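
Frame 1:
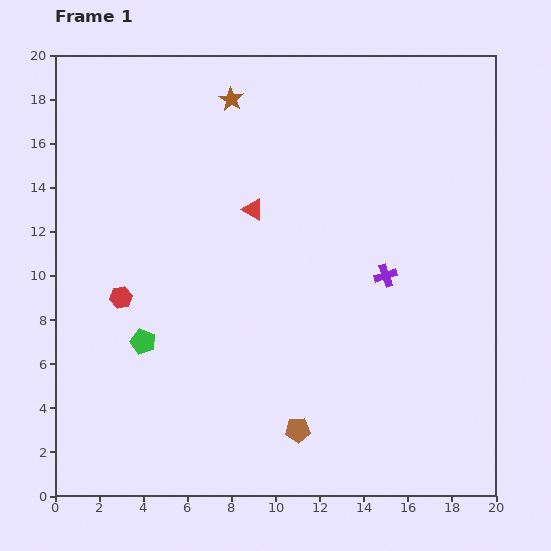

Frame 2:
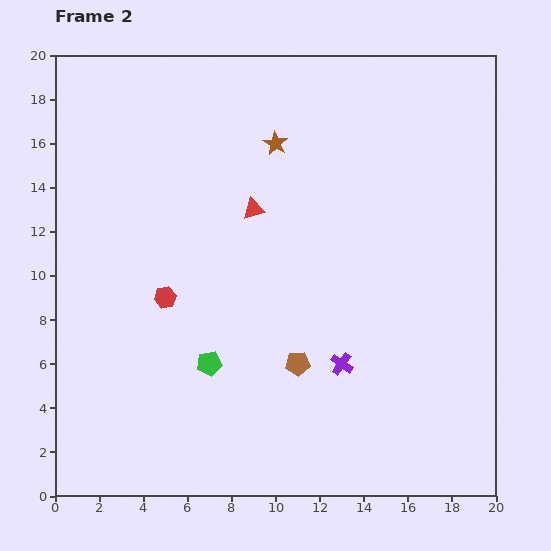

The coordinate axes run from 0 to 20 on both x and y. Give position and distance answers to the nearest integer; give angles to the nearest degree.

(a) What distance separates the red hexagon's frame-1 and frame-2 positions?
2

The red hexagon moved from (3, 9) to (5, 9), a distance of √(2² + 0²) ≈ 2.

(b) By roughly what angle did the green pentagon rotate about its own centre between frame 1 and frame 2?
29° counter-clockwise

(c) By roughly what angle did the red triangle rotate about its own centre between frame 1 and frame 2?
43° counter-clockwise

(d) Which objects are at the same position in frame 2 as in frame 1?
the red triangle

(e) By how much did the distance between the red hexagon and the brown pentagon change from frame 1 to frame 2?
-3

Distance in frame 1: 10. Distance in frame 2: 7.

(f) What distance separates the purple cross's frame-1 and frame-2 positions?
4

The purple cross moved from (15, 10) to (13, 6), a distance of √(2² + 4²) ≈ 4.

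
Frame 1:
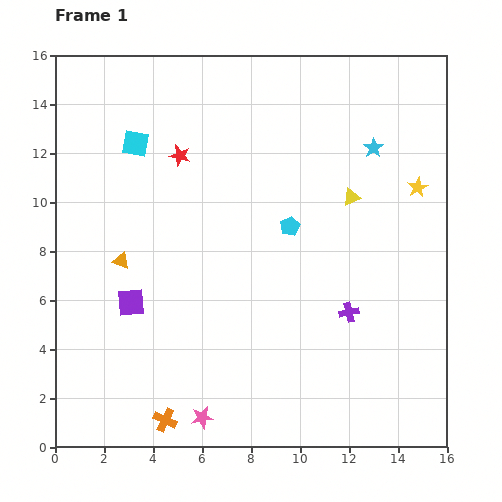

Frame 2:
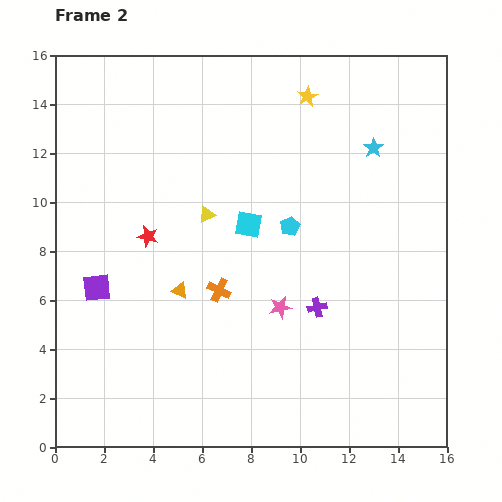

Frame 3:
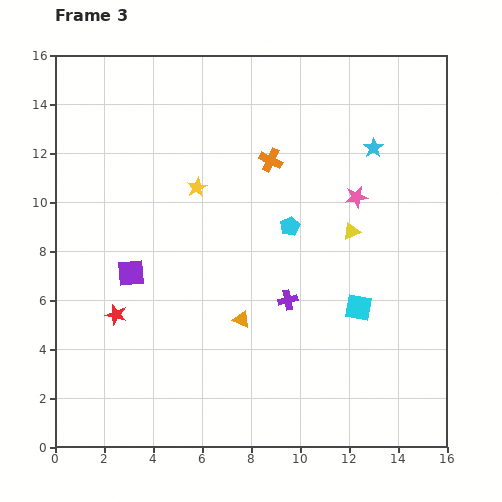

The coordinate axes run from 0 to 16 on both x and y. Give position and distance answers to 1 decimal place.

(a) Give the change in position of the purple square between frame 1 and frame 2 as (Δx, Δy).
(-1.4, 0.6)

The purple square was at (3.1, 5.9) in frame 1 and (1.7, 6.5) in frame 2.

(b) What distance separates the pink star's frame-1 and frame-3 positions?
11.0

The pink star moved from (6.0, 1.2) to (12.3, 10.2), a distance of √(6.3² + 9.0²) ≈ 11.0.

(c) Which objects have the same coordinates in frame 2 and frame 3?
the cyan pentagon, the cyan star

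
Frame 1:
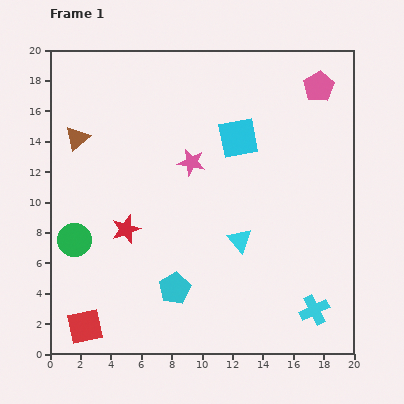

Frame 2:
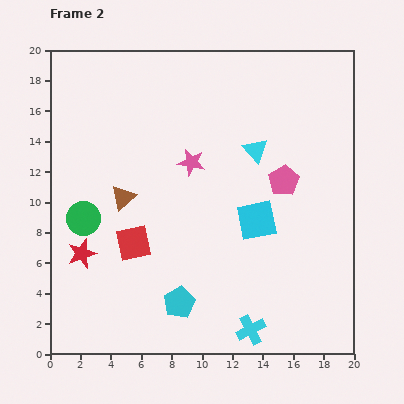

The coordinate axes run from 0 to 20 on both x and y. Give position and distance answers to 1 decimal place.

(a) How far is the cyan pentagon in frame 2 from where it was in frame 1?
0.9

The cyan pentagon moved from (8.2, 4.3) to (8.5, 3.4), a distance of √(0.3² + 0.9²) ≈ 0.9.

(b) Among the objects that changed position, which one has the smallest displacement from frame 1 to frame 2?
the cyan pentagon

(moved 0.9)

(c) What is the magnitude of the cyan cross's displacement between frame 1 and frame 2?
4.4

The cyan cross moved from (17.4, 2.9) to (13.2, 1.6), a distance of √(4.2² + 1.3²) ≈ 4.4.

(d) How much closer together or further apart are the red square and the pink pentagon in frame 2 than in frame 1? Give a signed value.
-11.4

Distance in frame 1: 22.1. Distance in frame 2: 10.7.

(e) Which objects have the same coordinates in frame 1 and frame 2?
the pink star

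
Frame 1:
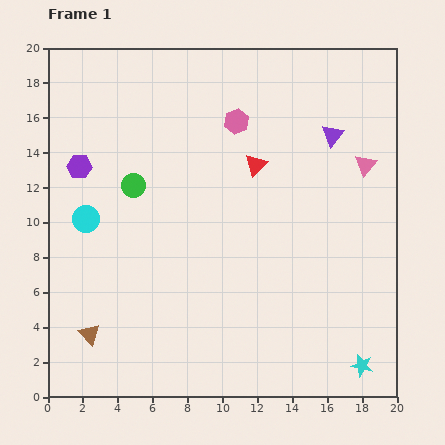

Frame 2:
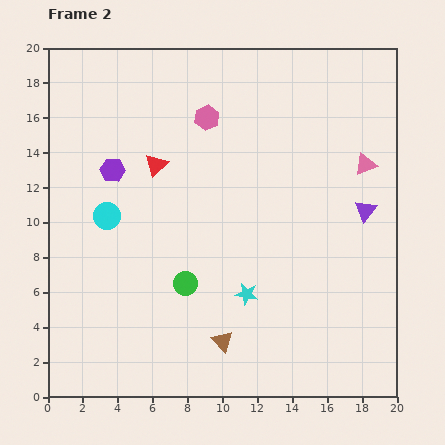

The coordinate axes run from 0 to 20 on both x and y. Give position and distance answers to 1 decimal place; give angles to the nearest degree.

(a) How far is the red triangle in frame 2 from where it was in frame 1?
5.7

The red triangle moved from (11.9, 13.3) to (6.2, 13.3), a distance of √(5.7² + 0.0²) ≈ 5.7.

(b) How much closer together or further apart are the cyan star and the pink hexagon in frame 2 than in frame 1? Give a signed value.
-5.3

Distance in frame 1: 15.7. Distance in frame 2: 10.4.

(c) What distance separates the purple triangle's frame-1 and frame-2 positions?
4.7

The purple triangle moved from (16.3, 15.0) to (18.2, 10.7), a distance of √(1.9² + 4.3²) ≈ 4.7.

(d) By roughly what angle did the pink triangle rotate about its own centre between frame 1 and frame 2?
30° clockwise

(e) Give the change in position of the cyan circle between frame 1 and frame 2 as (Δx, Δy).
(1.2, 0.2)

The cyan circle was at (2.2, 10.2) in frame 1 and (3.4, 10.4) in frame 2.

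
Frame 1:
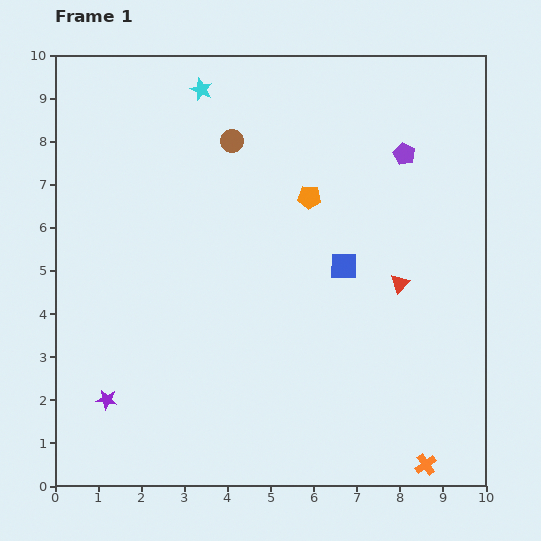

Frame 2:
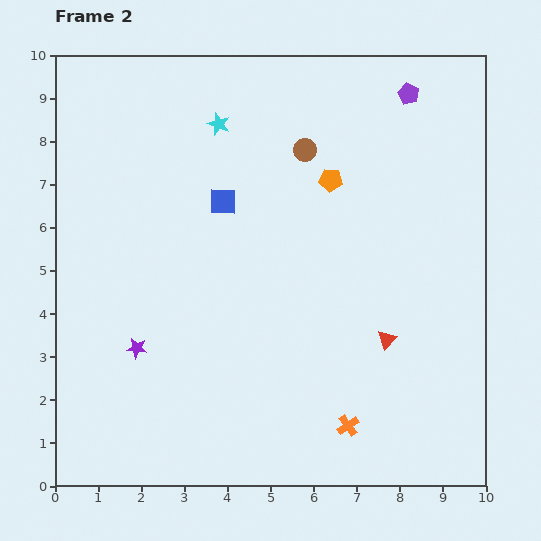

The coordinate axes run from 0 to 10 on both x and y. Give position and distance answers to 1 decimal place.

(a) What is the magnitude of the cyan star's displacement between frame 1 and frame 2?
0.9

The cyan star moved from (3.4, 9.2) to (3.8, 8.4), a distance of √(0.4² + 0.8²) ≈ 0.9.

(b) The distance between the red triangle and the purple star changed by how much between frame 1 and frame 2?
-1.5

Distance in frame 1: 7.3. Distance in frame 2: 5.8.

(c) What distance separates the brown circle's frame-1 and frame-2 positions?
1.7

The brown circle moved from (4.1, 8.0) to (5.8, 7.8), a distance of √(1.7² + 0.2²) ≈ 1.7.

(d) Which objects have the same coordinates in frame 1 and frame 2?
none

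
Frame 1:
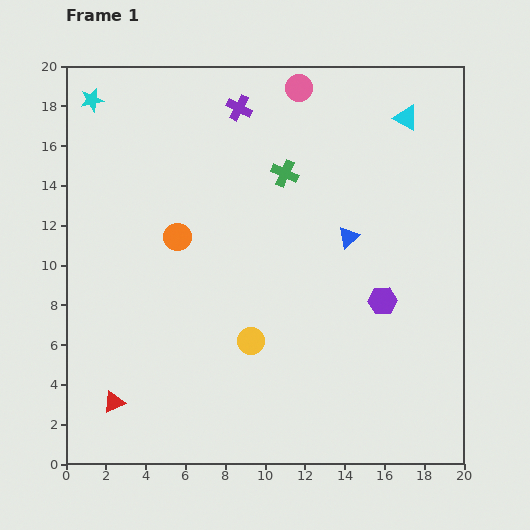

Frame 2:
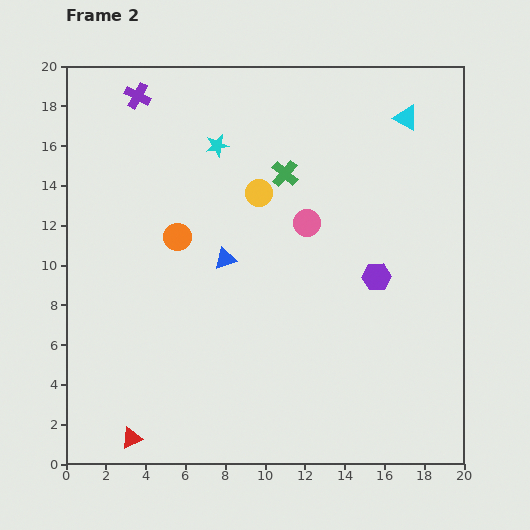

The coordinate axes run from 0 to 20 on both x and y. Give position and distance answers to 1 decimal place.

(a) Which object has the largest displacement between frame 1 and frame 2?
the yellow circle

(moved 7.4; next 6.8)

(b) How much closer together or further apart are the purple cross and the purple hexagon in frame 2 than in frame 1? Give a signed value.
+3.0

Distance in frame 1: 12.1. Distance in frame 2: 15.1.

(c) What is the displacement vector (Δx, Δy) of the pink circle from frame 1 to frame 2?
(0.4, -6.8)

The pink circle was at (11.7, 18.9) in frame 1 and (12.1, 12.1) in frame 2.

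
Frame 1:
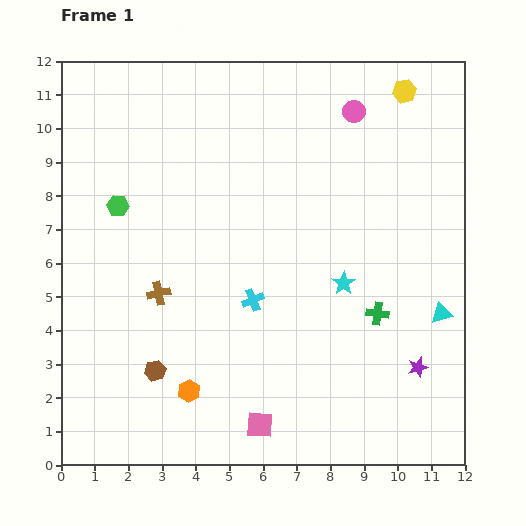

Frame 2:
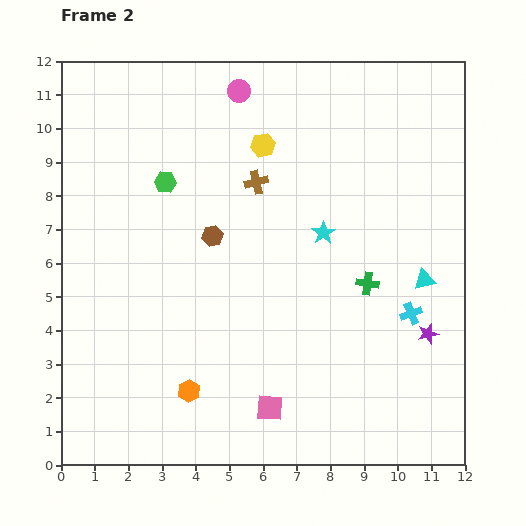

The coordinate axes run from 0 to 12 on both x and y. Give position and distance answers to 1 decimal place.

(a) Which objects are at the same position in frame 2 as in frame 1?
the orange hexagon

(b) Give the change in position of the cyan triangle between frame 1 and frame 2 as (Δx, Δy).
(-0.5, 1.0)

The cyan triangle was at (11.3, 4.5) in frame 1 and (10.8, 5.5) in frame 2.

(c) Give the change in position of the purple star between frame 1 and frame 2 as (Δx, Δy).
(0.3, 1.0)

The purple star was at (10.6, 2.9) in frame 1 and (10.9, 3.9) in frame 2.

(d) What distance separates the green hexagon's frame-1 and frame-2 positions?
1.6

The green hexagon moved from (1.7, 7.7) to (3.1, 8.4), a distance of √(1.4² + 0.7²) ≈ 1.6.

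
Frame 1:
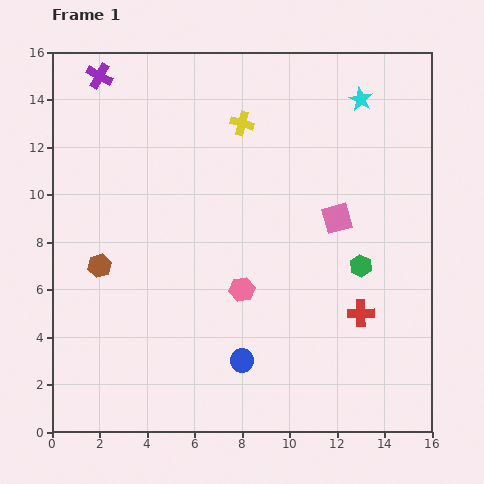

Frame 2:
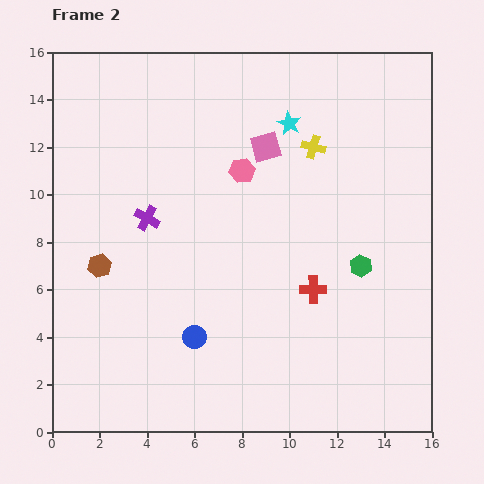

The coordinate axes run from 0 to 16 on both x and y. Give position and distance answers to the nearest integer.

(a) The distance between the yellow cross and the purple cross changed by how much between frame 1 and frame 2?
+2

Distance in frame 1: 6. Distance in frame 2: 8.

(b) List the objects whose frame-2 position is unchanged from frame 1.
the green hexagon, the brown hexagon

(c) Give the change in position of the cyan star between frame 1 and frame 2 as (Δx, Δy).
(-3, -1)

The cyan star was at (13, 14) in frame 1 and (10, 13) in frame 2.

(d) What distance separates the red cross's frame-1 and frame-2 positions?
2

The red cross moved from (13, 5) to (11, 6), a distance of √(2² + 1²) ≈ 2.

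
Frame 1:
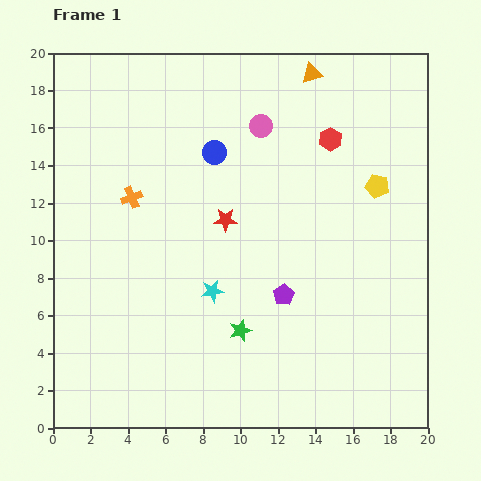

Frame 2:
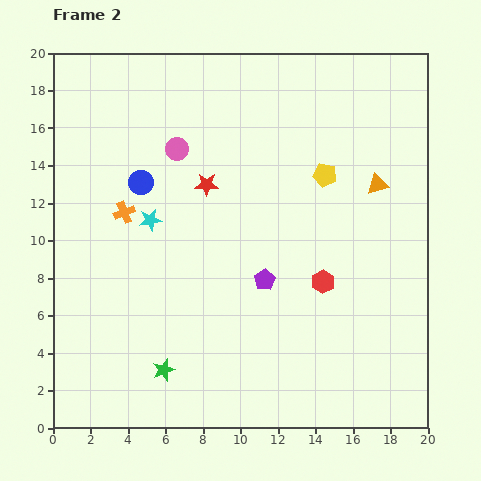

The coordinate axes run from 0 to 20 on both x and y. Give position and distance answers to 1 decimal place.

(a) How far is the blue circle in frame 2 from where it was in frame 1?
4.2

The blue circle moved from (8.6, 14.7) to (4.7, 13.1), a distance of √(3.9² + 1.6²) ≈ 4.2.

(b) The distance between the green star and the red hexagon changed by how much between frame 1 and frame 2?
-1.6

Distance in frame 1: 11.3. Distance in frame 2: 9.7.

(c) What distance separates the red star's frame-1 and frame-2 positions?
2.1

The red star moved from (9.2, 11.1) to (8.2, 13.0), a distance of √(1.0² + 1.9²) ≈ 2.1.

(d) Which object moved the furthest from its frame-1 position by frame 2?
the red hexagon

(moved 7.6; next 6.9)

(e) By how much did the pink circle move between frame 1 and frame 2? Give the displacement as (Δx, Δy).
(-4.5, -1.2)

The pink circle was at (11.1, 16.1) in frame 1 and (6.6, 14.9) in frame 2.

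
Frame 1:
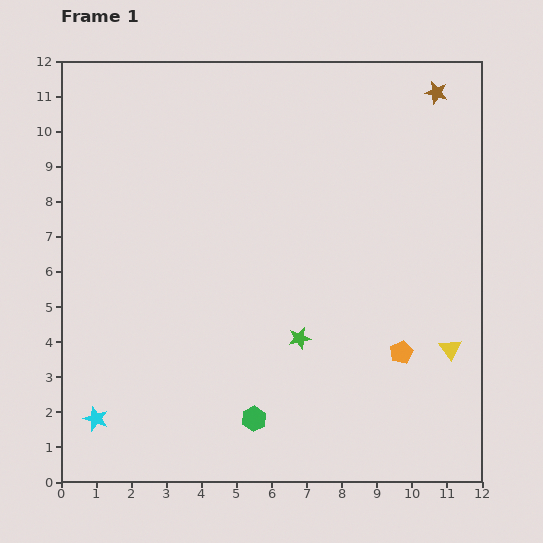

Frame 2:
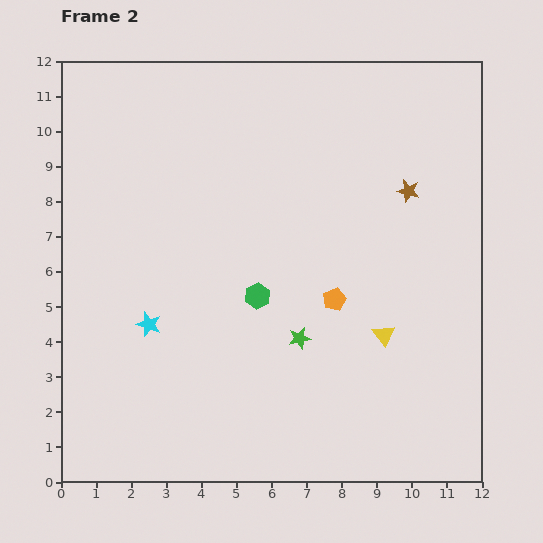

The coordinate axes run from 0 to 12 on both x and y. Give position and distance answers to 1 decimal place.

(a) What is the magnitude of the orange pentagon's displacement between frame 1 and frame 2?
2.4

The orange pentagon moved from (9.7, 3.7) to (7.8, 5.2), a distance of √(1.9² + 1.5²) ≈ 2.4.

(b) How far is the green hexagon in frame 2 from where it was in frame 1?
3.5

The green hexagon moved from (5.5, 1.8) to (5.6, 5.3), a distance of √(0.1² + 3.5²) ≈ 3.5.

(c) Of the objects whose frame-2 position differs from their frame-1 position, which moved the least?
the yellow triangle

(moved 1.9)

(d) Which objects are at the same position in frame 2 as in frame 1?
the green star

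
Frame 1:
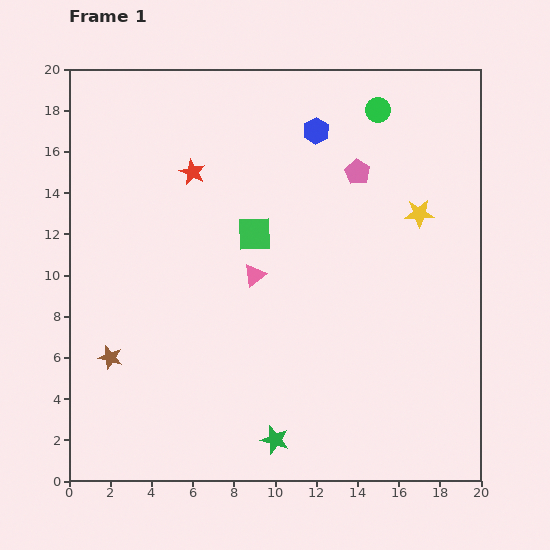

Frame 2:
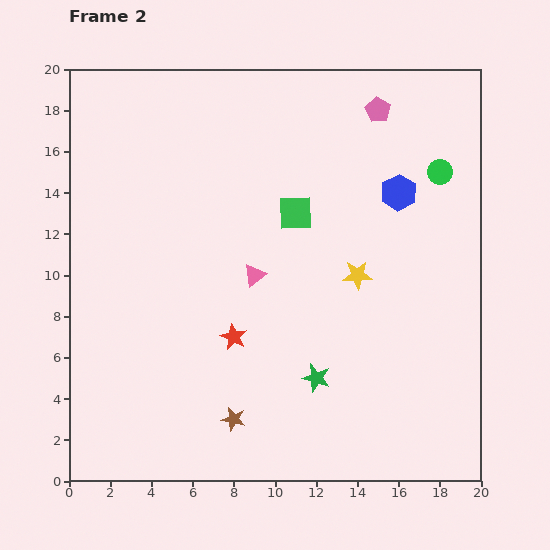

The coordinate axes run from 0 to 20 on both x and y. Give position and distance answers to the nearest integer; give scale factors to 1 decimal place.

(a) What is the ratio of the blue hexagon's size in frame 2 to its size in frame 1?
1.4×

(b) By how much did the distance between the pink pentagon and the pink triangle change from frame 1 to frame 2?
+3

Distance in frame 1: 7. Distance in frame 2: 10.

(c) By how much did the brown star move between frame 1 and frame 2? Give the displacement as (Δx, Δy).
(6, -3)

The brown star was at (2, 6) in frame 1 and (8, 3) in frame 2.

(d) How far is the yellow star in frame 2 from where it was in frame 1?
4

The yellow star moved from (17, 13) to (14, 10), a distance of √(3² + 3²) ≈ 4.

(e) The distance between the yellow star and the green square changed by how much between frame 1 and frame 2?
-4

Distance in frame 1: 8. Distance in frame 2: 4.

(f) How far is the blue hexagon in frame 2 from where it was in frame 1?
5

The blue hexagon moved from (12, 17) to (16, 14), a distance of √(4² + 3²) ≈ 5.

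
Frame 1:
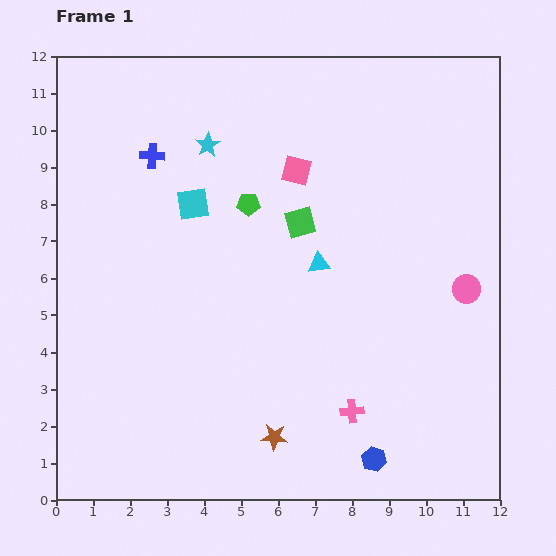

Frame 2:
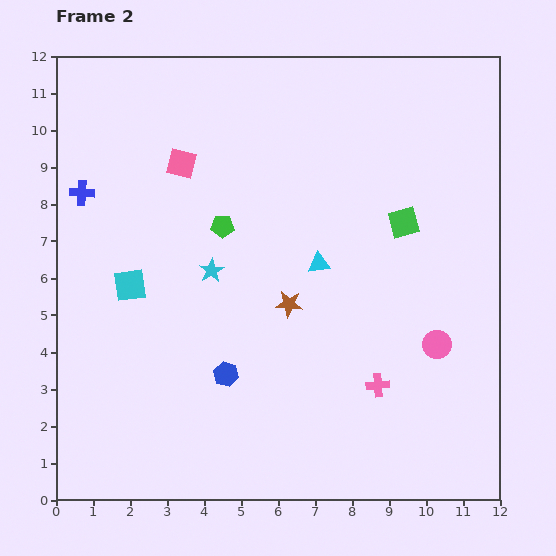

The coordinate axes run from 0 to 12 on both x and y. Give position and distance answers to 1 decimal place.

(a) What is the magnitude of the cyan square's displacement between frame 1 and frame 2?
2.8

The cyan square moved from (3.7, 8.0) to (2.0, 5.8), a distance of √(1.7² + 2.2²) ≈ 2.8.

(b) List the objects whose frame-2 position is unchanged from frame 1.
the cyan triangle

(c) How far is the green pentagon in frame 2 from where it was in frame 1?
0.9

The green pentagon moved from (5.2, 8.0) to (4.5, 7.4), a distance of √(0.7² + 0.6²) ≈ 0.9.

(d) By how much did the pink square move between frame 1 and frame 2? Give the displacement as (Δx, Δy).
(-3.1, 0.2)

The pink square was at (6.5, 8.9) in frame 1 and (3.4, 9.1) in frame 2.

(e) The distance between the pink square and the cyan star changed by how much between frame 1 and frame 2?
+0.5

Distance in frame 1: 2.5. Distance in frame 2: 3.0.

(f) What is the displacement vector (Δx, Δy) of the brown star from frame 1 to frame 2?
(0.4, 3.6)

The brown star was at (5.9, 1.7) in frame 1 and (6.3, 5.3) in frame 2.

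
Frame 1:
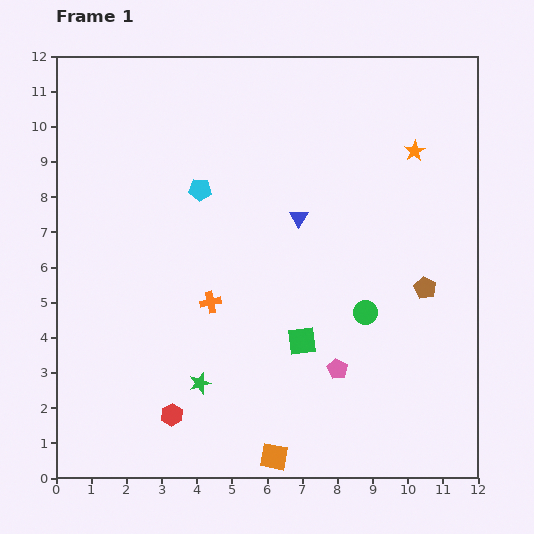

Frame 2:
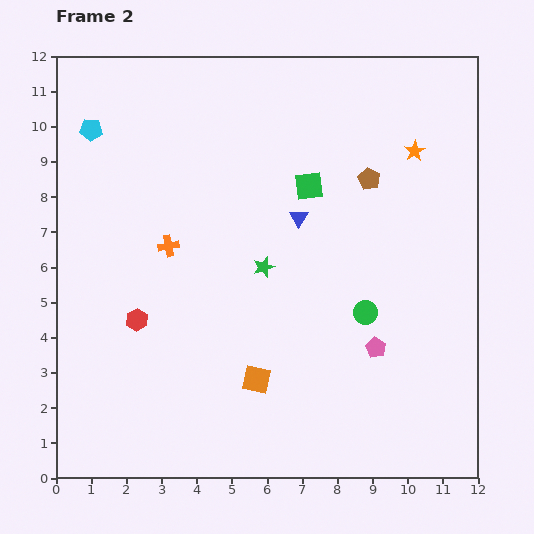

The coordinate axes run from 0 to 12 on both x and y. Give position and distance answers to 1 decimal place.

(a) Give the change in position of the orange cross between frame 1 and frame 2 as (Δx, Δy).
(-1.2, 1.6)

The orange cross was at (4.4, 5.0) in frame 1 and (3.2, 6.6) in frame 2.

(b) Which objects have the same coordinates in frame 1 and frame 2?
the orange star, the green circle, the blue triangle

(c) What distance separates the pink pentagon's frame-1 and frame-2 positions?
1.3

The pink pentagon moved from (8.0, 3.1) to (9.1, 3.7), a distance of √(1.1² + 0.6²) ≈ 1.3.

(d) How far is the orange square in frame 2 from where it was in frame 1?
2.3

The orange square moved from (6.2, 0.6) to (5.7, 2.8), a distance of √(0.5² + 2.2²) ≈ 2.3.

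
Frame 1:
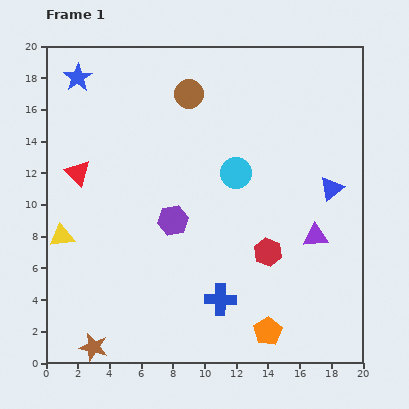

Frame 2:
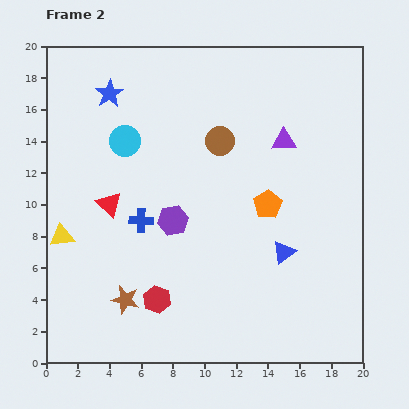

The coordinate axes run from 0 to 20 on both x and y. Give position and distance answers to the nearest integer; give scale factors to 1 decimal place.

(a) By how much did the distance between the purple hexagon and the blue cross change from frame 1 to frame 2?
-4

Distance in frame 1: 6. Distance in frame 2: 2.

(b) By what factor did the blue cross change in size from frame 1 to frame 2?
0.8×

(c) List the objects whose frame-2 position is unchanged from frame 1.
the purple hexagon, the yellow triangle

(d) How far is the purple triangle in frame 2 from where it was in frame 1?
6

The purple triangle moved from (17, 8) to (15, 14), a distance of √(2² + 6²) ≈ 6.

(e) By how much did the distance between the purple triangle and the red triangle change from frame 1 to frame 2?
-4

Distance in frame 1: 16. Distance in frame 2: 12.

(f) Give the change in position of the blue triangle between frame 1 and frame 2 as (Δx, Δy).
(-3, -4)

The blue triangle was at (18, 11) in frame 1 and (15, 7) in frame 2.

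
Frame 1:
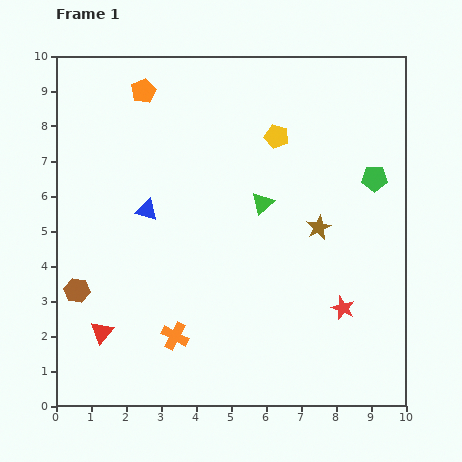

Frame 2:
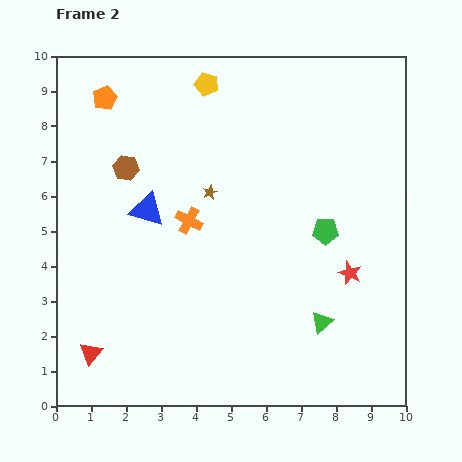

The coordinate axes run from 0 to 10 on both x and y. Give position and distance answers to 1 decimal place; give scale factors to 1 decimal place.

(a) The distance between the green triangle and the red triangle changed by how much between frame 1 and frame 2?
+0.8

Distance in frame 1: 5.9. Distance in frame 2: 6.7.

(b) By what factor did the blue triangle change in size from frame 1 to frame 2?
1.6×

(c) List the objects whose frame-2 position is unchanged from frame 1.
the blue triangle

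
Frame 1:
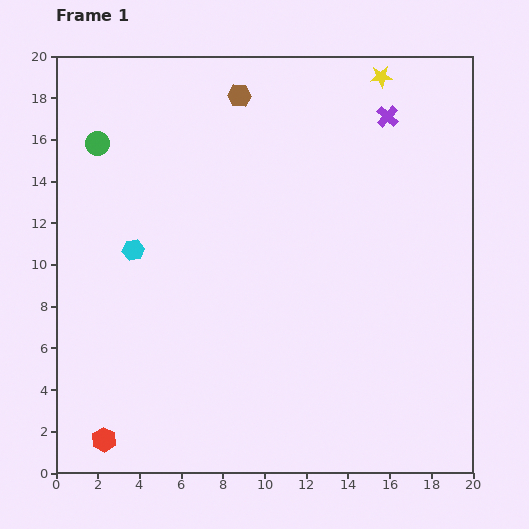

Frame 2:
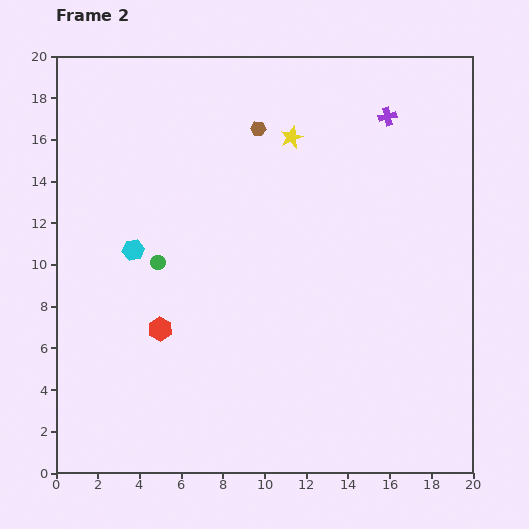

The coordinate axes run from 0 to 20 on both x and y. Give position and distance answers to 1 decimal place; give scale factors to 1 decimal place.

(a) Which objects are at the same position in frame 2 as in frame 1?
the purple cross, the cyan hexagon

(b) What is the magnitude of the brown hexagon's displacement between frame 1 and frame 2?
1.8

The brown hexagon moved from (8.8, 18.1) to (9.7, 16.5), a distance of √(0.9² + 1.6²) ≈ 1.8.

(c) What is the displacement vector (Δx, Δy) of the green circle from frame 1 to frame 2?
(2.9, -5.7)

The green circle was at (2.0, 15.8) in frame 1 and (4.9, 10.1) in frame 2.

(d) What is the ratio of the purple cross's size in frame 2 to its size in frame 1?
0.8×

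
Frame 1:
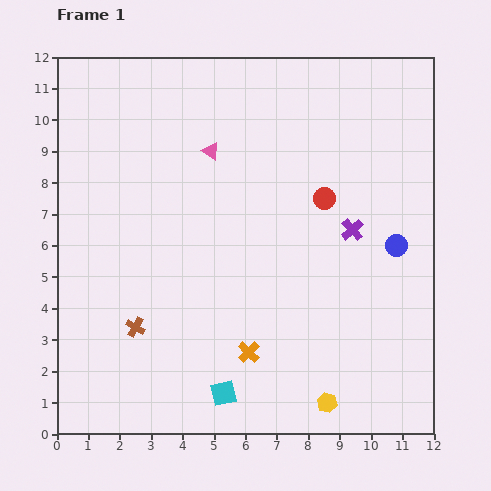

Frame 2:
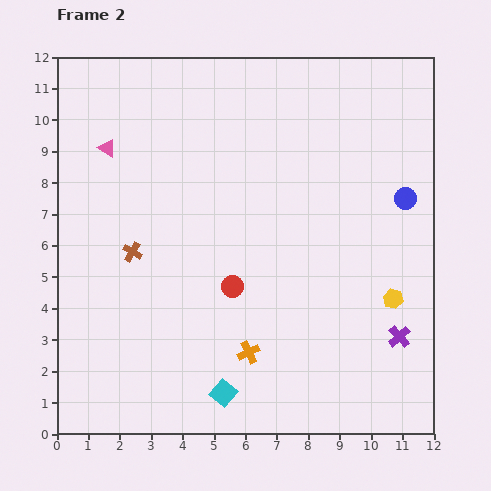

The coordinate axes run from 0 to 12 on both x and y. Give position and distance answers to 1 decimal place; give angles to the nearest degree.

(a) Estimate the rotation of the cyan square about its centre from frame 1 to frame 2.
37° counter-clockwise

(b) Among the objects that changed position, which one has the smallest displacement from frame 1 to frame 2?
the blue circle

(moved 1.5)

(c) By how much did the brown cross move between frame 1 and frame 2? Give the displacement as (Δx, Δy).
(-0.1, 2.4)

The brown cross was at (2.5, 3.4) in frame 1 and (2.4, 5.8) in frame 2.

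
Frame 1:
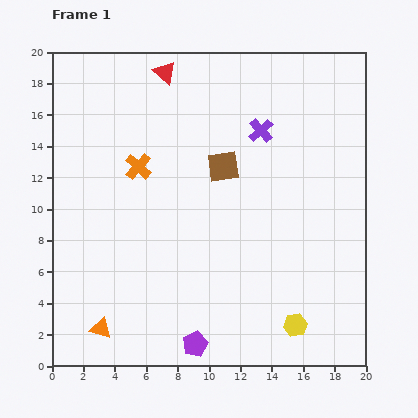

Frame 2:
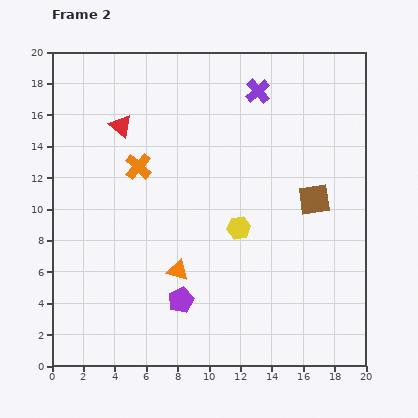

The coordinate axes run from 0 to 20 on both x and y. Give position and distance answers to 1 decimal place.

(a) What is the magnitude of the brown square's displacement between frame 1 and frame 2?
6.2

The brown square moved from (10.9, 12.7) to (16.7, 10.6), a distance of √(5.8² + 2.1²) ≈ 6.2.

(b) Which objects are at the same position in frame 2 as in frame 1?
the orange cross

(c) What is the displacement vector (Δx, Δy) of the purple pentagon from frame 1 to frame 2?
(-0.9, 2.8)

The purple pentagon was at (9.1, 1.4) in frame 1 and (8.2, 4.2) in frame 2.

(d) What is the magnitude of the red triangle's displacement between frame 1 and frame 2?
4.4

The red triangle moved from (7.2, 18.7) to (4.4, 15.3), a distance of √(2.8² + 3.4²) ≈ 4.4.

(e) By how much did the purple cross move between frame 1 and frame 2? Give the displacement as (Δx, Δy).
(-0.2, 2.5)

The purple cross was at (13.3, 15.0) in frame 1 and (13.1, 17.5) in frame 2.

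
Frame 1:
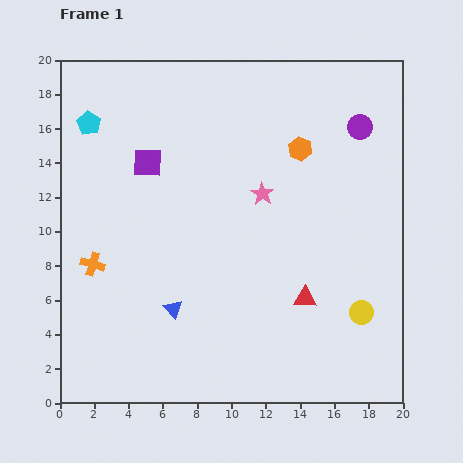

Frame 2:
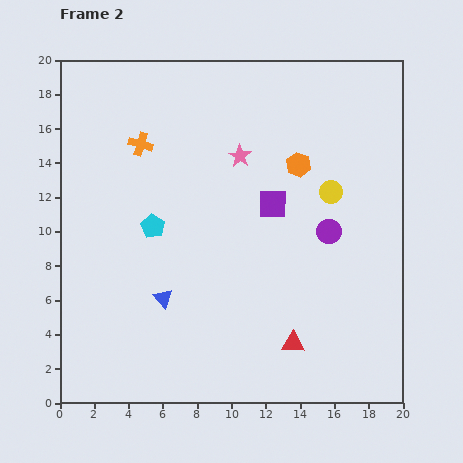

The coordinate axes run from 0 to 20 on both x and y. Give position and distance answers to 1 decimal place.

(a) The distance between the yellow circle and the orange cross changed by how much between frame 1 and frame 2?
-4.5

Distance in frame 1: 15.9. Distance in frame 2: 11.4.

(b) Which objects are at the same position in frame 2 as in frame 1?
none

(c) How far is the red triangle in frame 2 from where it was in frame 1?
2.7

The red triangle moved from (14.3, 6.1) to (13.6, 3.5), a distance of √(0.7² + 2.6²) ≈ 2.7.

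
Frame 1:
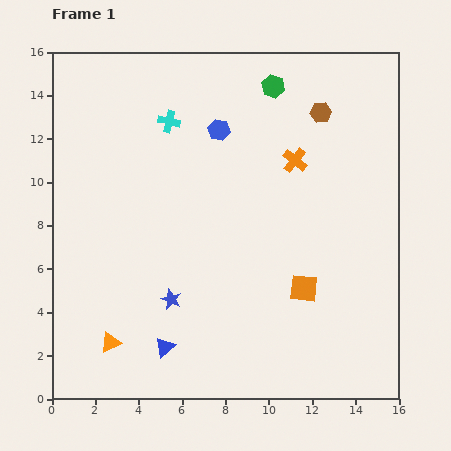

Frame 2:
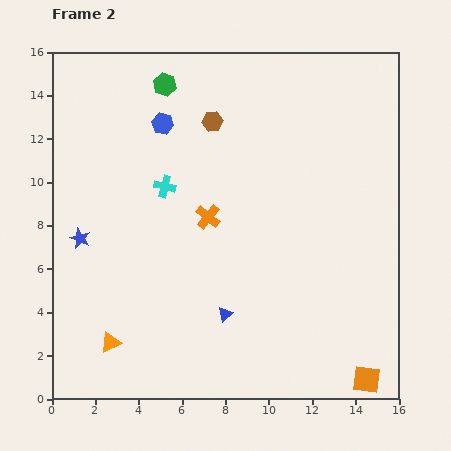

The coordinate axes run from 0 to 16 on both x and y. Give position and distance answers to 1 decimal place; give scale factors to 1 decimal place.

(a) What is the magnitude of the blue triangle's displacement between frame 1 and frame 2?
3.2

The blue triangle moved from (5.2, 2.4) to (8.0, 3.9), a distance of √(2.8² + 1.5²) ≈ 3.2.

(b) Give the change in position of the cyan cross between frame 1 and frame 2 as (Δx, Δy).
(-0.2, -3.0)

The cyan cross was at (5.4, 12.8) in frame 1 and (5.2, 9.8) in frame 2.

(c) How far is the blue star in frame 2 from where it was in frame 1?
5.0

The blue star moved from (5.5, 4.6) to (1.3, 7.4), a distance of √(4.2² + 2.8²) ≈ 5.0.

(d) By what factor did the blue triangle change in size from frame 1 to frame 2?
0.7×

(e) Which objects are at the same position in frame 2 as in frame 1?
the orange triangle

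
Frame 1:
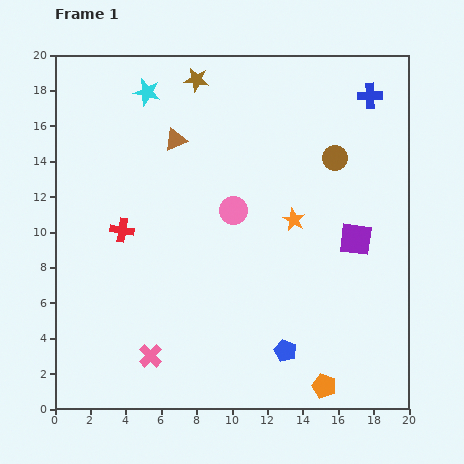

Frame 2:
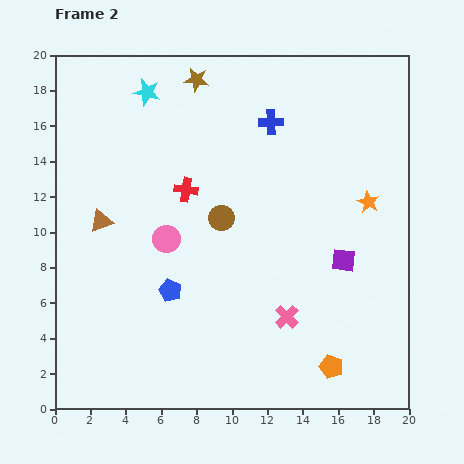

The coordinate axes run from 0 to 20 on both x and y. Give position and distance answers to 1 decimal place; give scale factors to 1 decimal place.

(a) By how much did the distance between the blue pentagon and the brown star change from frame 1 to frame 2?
-4.1

Distance in frame 1: 16.1. Distance in frame 2: 12.0.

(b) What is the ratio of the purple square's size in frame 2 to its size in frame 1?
0.7×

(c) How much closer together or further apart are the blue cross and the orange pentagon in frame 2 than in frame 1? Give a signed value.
-2.4

Distance in frame 1: 16.6. Distance in frame 2: 14.2.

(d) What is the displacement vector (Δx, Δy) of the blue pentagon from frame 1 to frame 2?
(-6.5, 3.4)

The blue pentagon was at (13.0, 3.3) in frame 1 and (6.5, 6.7) in frame 2.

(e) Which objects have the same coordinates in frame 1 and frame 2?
the cyan star, the brown star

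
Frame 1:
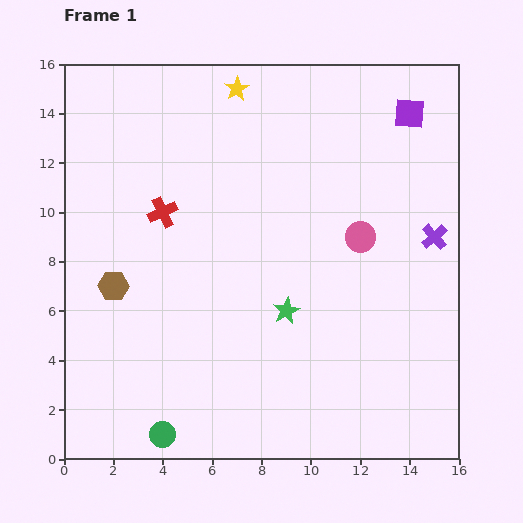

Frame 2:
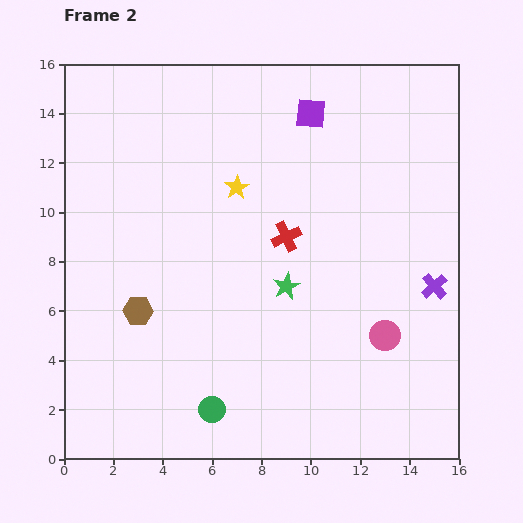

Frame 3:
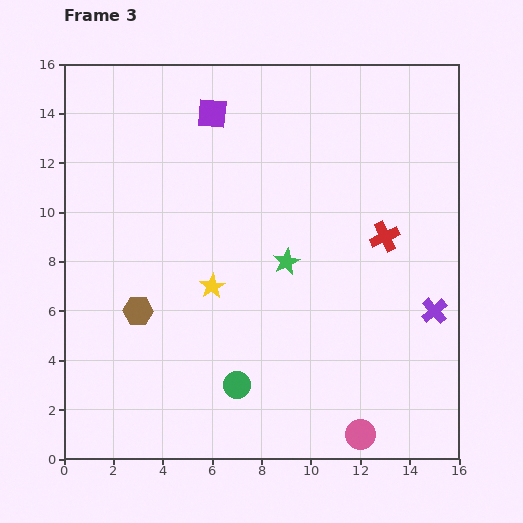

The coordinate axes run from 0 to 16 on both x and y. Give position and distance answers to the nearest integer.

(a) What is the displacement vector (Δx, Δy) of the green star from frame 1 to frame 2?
(0, 1)

The green star was at (9, 6) in frame 1 and (9, 7) in frame 2.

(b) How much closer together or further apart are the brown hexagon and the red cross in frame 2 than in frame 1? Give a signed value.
+3

Distance in frame 1: 4. Distance in frame 2: 7.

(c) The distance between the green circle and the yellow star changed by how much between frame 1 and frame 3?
-10

Distance in frame 1: 14. Distance in frame 3: 4.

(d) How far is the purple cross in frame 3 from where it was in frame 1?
3

The purple cross moved from (15, 9) to (15, 6), a distance of √(0² + 3²) ≈ 3.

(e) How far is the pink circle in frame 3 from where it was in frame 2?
4

The pink circle moved from (13, 5) to (12, 1), a distance of √(1² + 4²) ≈ 4.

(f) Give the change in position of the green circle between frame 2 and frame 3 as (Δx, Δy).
(1, 1)

The green circle was at (6, 2) in frame 2 and (7, 3) in frame 3.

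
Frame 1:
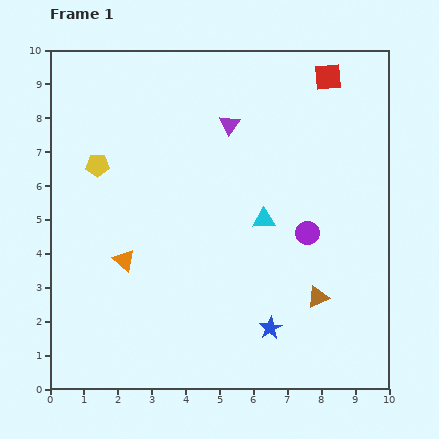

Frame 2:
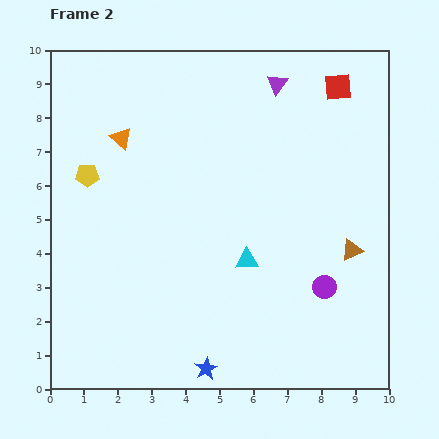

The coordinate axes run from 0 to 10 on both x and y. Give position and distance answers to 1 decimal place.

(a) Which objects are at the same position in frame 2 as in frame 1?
none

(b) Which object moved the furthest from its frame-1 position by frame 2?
the orange triangle

(moved 3.6; next 2.2)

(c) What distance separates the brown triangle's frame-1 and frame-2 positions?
1.7

The brown triangle moved from (7.9, 2.7) to (8.9, 4.1), a distance of √(1.0² + 1.4²) ≈ 1.7.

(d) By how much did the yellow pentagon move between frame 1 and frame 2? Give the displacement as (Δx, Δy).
(-0.3, -0.3)

The yellow pentagon was at (1.4, 6.6) in frame 1 and (1.1, 6.3) in frame 2.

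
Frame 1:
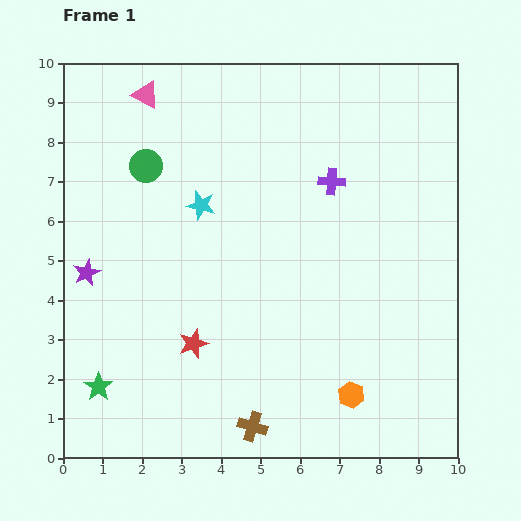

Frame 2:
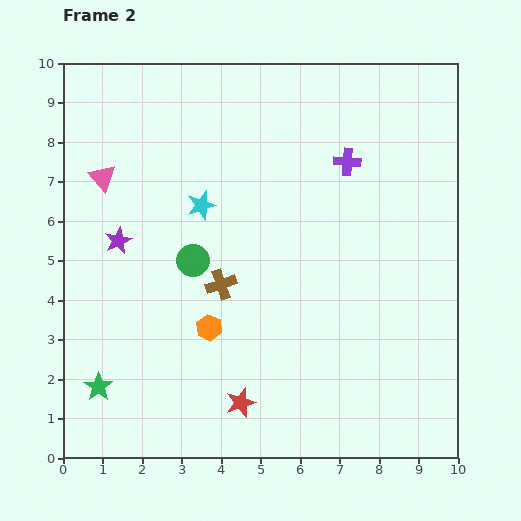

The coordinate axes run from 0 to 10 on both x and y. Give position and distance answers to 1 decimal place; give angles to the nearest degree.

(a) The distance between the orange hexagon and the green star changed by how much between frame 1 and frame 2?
-3.2

Distance in frame 1: 6.4. Distance in frame 2: 3.2.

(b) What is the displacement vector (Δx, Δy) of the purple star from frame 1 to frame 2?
(0.8, 0.8)

The purple star was at (0.6, 4.7) in frame 1 and (1.4, 5.5) in frame 2.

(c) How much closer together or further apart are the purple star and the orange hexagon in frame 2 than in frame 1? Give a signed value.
-4.2

Distance in frame 1: 7.4. Distance in frame 2: 3.2.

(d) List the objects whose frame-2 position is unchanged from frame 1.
the cyan star, the green star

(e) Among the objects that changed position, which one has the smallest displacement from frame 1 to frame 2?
the purple cross

(moved 0.6)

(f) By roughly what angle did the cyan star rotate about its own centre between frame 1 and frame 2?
30° counter-clockwise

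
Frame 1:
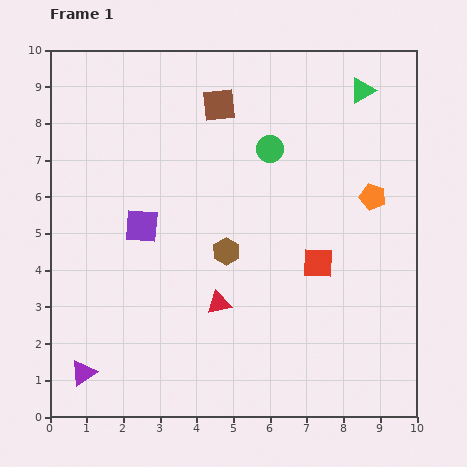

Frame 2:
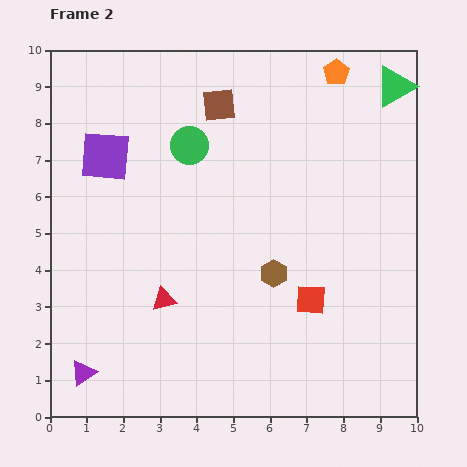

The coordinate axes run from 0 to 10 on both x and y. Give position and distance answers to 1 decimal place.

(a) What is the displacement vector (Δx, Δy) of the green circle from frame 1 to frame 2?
(-2.2, 0.1)

The green circle was at (6.0, 7.3) in frame 1 and (3.8, 7.4) in frame 2.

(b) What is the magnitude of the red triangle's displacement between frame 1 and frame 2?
1.5

The red triangle moved from (4.6, 3.1) to (3.1, 3.2), a distance of √(1.5² + 0.1²) ≈ 1.5.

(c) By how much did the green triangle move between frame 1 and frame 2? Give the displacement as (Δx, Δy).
(0.9, 0.1)

The green triangle was at (8.5, 8.9) in frame 1 and (9.4, 9.0) in frame 2.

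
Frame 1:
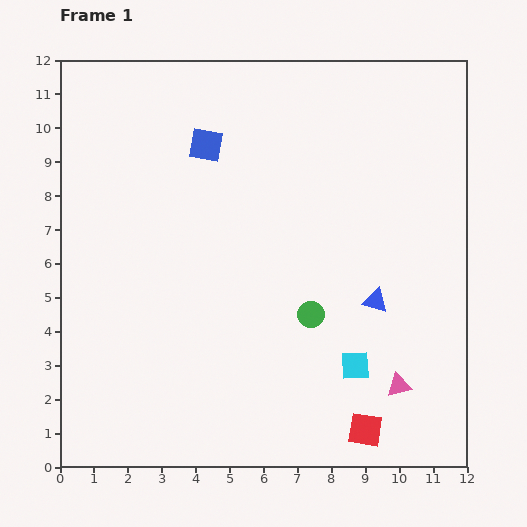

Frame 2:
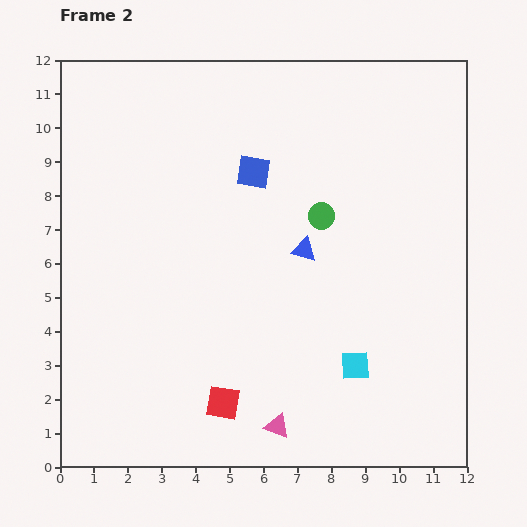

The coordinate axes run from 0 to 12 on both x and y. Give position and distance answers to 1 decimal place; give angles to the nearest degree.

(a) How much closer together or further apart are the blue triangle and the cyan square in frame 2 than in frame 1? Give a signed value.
+1.7

Distance in frame 1: 2.0. Distance in frame 2: 3.7.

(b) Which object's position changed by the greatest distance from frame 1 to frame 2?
the red square

(moved 4.3; next 3.8)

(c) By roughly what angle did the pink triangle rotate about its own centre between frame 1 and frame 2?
34° clockwise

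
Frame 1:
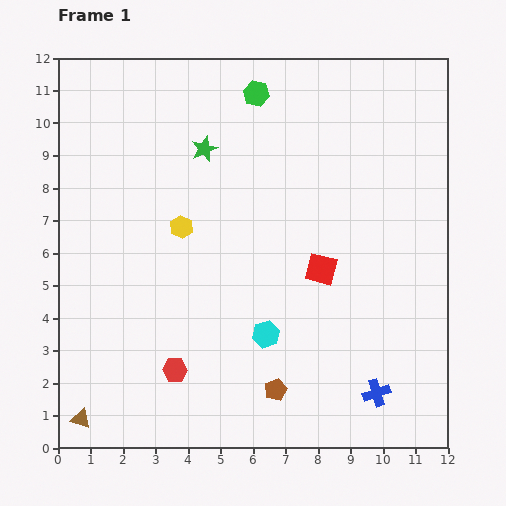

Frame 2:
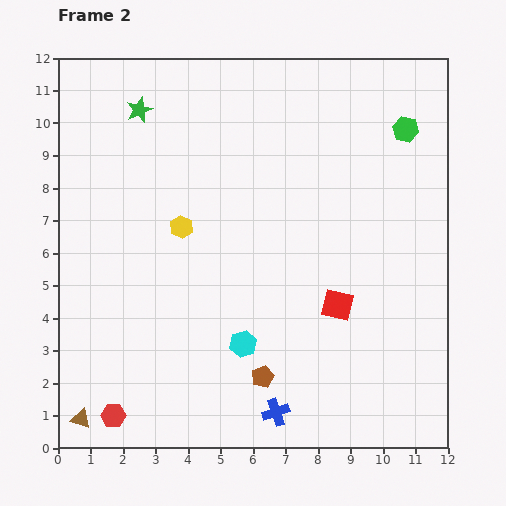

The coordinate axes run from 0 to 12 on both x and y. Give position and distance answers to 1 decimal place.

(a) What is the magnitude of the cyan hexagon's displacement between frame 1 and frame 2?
0.8

The cyan hexagon moved from (6.4, 3.5) to (5.7, 3.2), a distance of √(0.7² + 0.3²) ≈ 0.8.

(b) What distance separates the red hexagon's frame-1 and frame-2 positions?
2.4

The red hexagon moved from (3.6, 2.4) to (1.7, 1.0), a distance of √(1.9² + 1.4²) ≈ 2.4.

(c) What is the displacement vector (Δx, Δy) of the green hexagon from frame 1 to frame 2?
(4.6, -1.1)

The green hexagon was at (6.1, 10.9) in frame 1 and (10.7, 9.8) in frame 2.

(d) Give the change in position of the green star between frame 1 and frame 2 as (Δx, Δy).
(-2.0, 1.2)

The green star was at (4.5, 9.2) in frame 1 and (2.5, 10.4) in frame 2.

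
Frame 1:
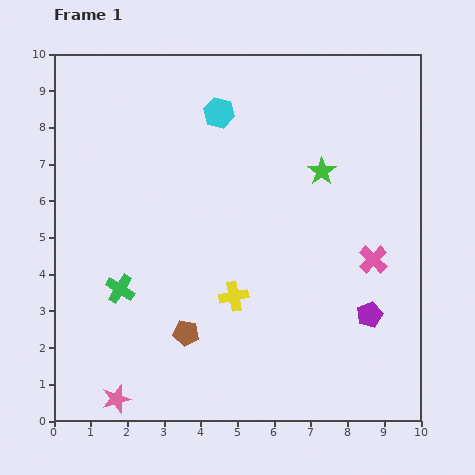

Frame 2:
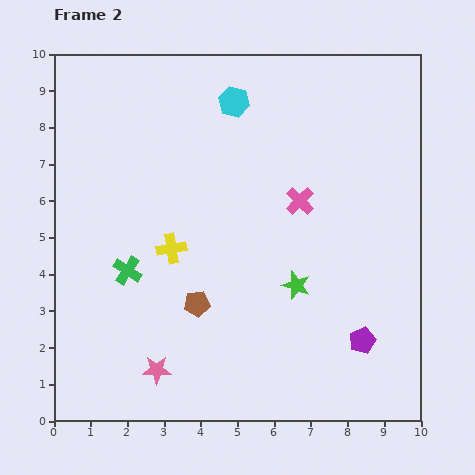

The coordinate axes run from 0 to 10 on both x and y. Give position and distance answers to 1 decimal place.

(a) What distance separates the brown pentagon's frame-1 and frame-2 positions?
0.9

The brown pentagon moved from (3.6, 2.4) to (3.9, 3.2), a distance of √(0.3² + 0.8²) ≈ 0.9.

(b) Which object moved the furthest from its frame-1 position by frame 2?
the green star

(moved 3.2; next 2.6)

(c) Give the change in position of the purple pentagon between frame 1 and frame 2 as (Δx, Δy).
(-0.2, -0.7)

The purple pentagon was at (8.6, 2.9) in frame 1 and (8.4, 2.2) in frame 2.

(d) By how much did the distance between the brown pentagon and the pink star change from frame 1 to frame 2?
-0.5

Distance in frame 1: 2.6. Distance in frame 2: 2.1.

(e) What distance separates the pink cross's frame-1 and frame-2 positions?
2.6

The pink cross moved from (8.7, 4.4) to (6.7, 6.0), a distance of √(2.0² + 1.6²) ≈ 2.6.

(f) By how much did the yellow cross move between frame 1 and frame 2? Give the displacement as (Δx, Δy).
(-1.7, 1.3)

The yellow cross was at (4.9, 3.4) in frame 1 and (3.2, 4.7) in frame 2.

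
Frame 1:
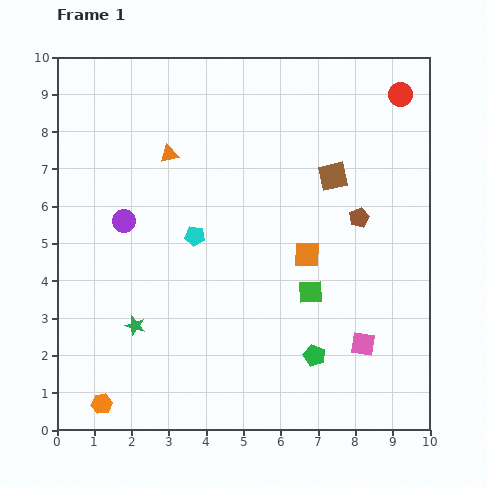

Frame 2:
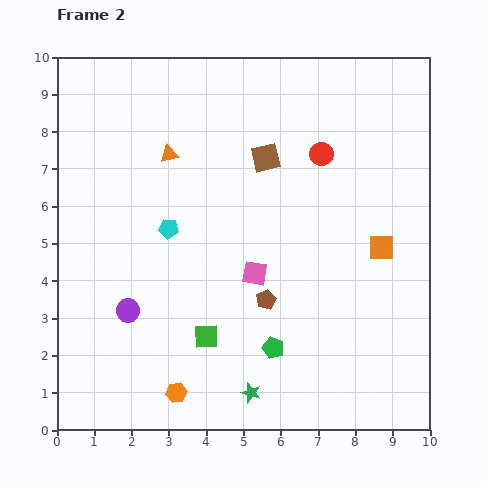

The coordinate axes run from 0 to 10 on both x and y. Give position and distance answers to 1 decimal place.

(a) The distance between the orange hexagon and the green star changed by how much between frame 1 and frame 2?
-0.3

Distance in frame 1: 2.3. Distance in frame 2: 2.0.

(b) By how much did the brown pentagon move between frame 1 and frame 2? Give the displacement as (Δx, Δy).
(-2.5, -2.2)

The brown pentagon was at (8.1, 5.7) in frame 1 and (5.6, 3.5) in frame 2.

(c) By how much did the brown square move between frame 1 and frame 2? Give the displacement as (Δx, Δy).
(-1.8, 0.5)

The brown square was at (7.4, 6.8) in frame 1 and (5.6, 7.3) in frame 2.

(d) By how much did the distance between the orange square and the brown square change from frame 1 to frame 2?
+1.7

Distance in frame 1: 2.2. Distance in frame 2: 3.9.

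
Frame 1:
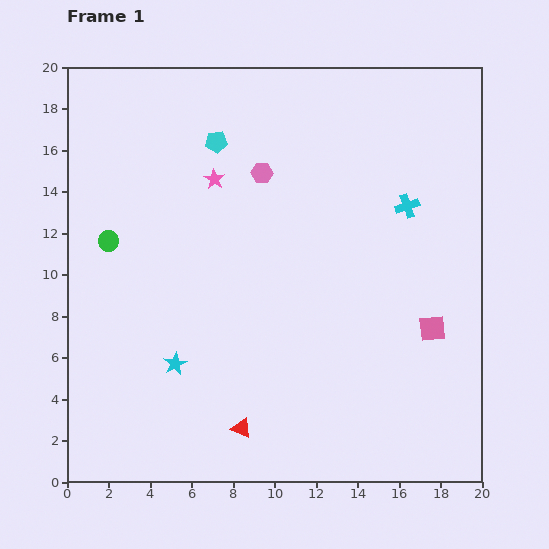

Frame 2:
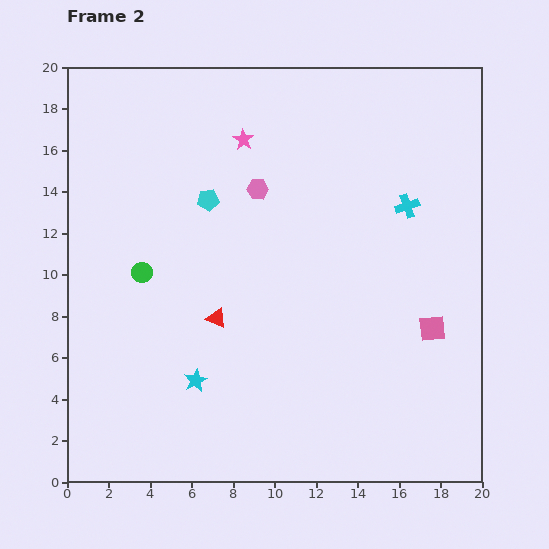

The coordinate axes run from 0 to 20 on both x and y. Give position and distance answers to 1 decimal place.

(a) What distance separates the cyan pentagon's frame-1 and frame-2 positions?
2.8

The cyan pentagon moved from (7.2, 16.4) to (6.8, 13.6), a distance of √(0.4² + 2.8²) ≈ 2.8.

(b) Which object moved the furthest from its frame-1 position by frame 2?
the red triangle

(moved 5.4; next 2.8)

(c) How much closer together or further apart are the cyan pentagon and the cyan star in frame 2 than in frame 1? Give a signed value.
-2.2

Distance in frame 1: 10.9. Distance in frame 2: 8.7.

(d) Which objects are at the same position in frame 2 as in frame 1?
the cyan cross, the pink square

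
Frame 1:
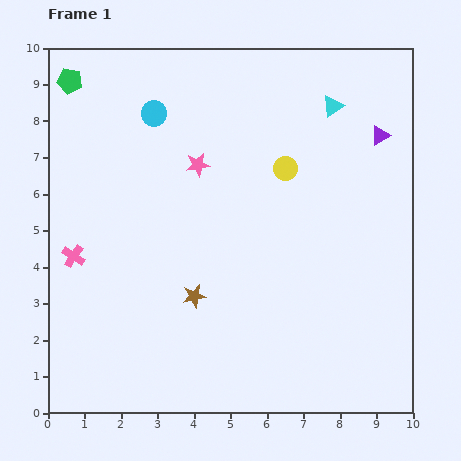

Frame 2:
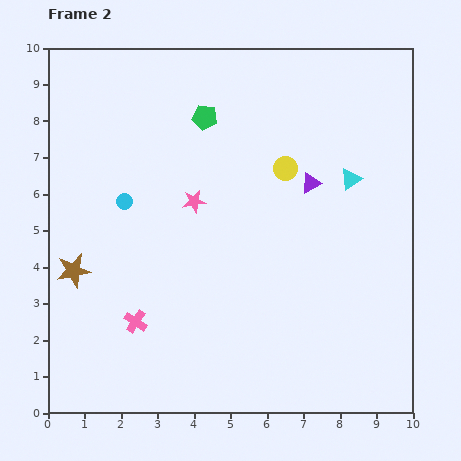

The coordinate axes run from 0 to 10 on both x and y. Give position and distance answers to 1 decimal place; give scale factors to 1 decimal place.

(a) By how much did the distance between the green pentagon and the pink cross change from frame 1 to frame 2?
+1.1

Distance in frame 1: 4.8. Distance in frame 2: 5.9.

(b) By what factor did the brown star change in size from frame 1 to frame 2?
1.5×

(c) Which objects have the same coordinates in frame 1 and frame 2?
the yellow circle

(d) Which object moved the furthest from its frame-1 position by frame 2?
the green pentagon

(moved 3.8; next 3.4)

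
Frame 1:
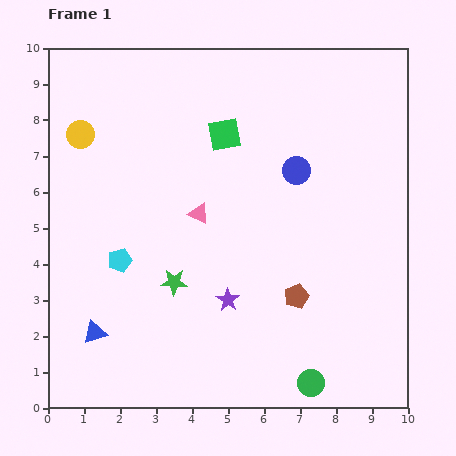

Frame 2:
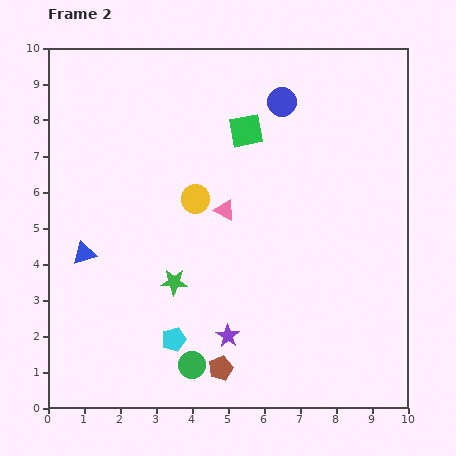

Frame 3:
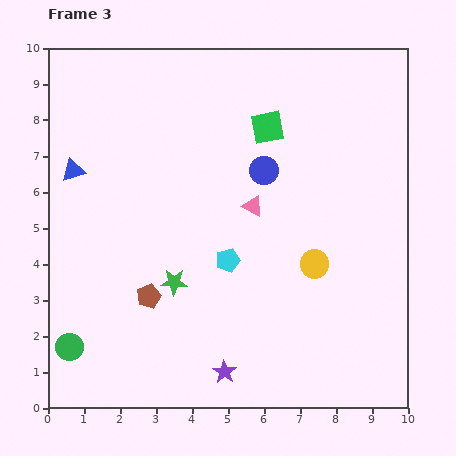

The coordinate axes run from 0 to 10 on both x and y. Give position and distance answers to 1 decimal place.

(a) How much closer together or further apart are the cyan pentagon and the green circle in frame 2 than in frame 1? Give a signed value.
-5.4

Distance in frame 1: 6.3. Distance in frame 2: 0.9.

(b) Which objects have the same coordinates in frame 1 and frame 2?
the green star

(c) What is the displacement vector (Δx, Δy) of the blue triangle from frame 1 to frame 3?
(-0.6, 4.5)

The blue triangle was at (1.3, 2.1) in frame 1 and (0.7, 6.6) in frame 3.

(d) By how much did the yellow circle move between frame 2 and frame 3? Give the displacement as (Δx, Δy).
(3.3, -1.8)

The yellow circle was at (4.1, 5.8) in frame 2 and (7.4, 4.0) in frame 3.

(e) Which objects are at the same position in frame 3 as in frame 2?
the green star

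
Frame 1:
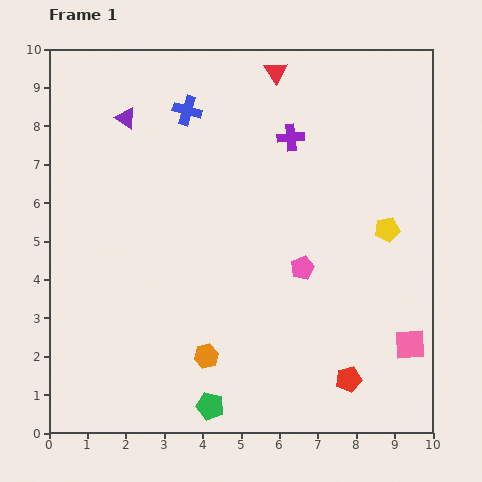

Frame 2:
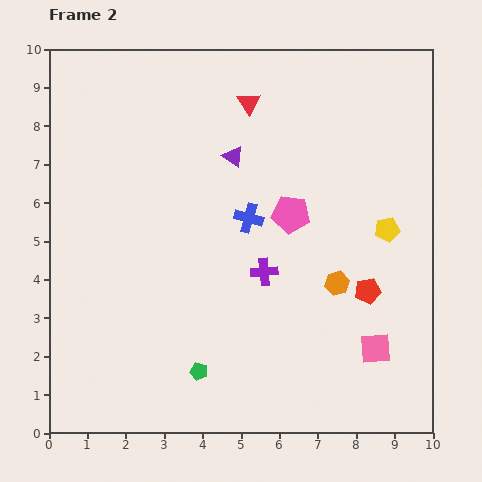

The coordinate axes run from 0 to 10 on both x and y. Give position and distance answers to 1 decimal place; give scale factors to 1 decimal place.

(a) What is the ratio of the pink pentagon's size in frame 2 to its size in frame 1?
1.7×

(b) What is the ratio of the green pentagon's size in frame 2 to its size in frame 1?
0.7×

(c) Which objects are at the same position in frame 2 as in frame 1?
the yellow pentagon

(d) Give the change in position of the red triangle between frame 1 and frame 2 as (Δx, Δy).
(-0.7, -0.8)

The red triangle was at (5.9, 9.4) in frame 1 and (5.2, 8.6) in frame 2.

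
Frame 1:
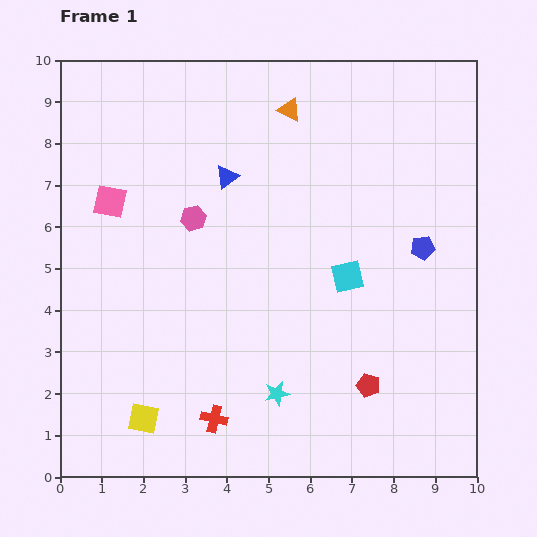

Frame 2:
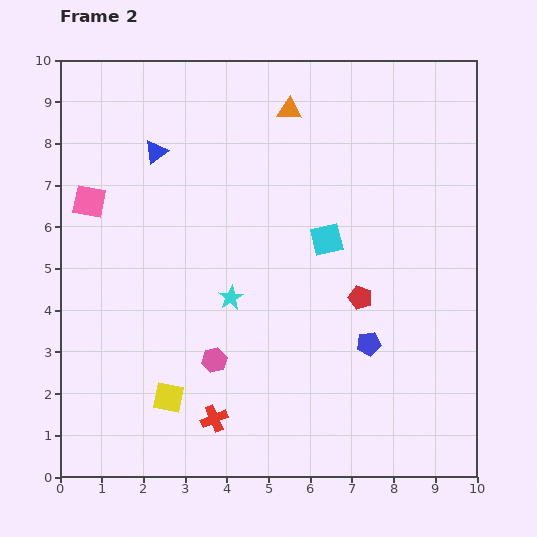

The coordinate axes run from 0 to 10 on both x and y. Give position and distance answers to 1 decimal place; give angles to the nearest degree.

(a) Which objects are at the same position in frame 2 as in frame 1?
the red cross, the orange triangle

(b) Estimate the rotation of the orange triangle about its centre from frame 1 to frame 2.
24° counter-clockwise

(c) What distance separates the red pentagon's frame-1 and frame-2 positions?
2.1

The red pentagon moved from (7.4, 2.2) to (7.2, 4.3), a distance of √(0.2² + 2.1²) ≈ 2.1.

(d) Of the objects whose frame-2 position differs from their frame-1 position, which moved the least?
the pink square

(moved 0.5)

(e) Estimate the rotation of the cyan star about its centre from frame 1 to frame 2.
18° counter-clockwise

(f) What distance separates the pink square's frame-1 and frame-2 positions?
0.5

The pink square moved from (1.2, 6.6) to (0.7, 6.6), a distance of √(0.5² + 0.0²) ≈ 0.5.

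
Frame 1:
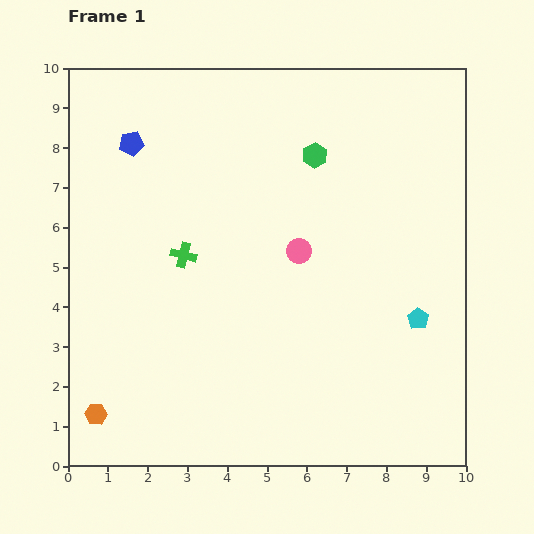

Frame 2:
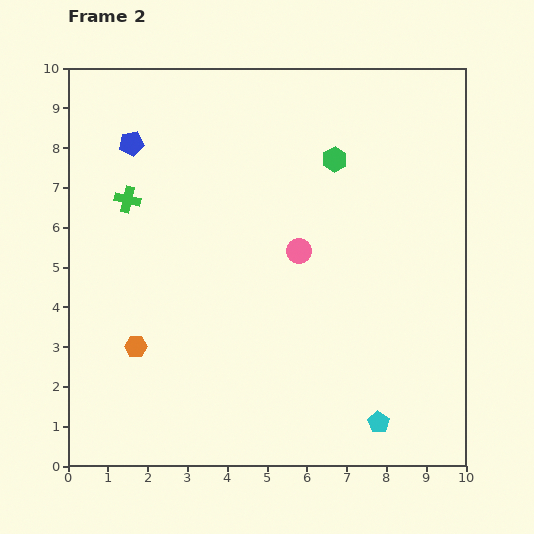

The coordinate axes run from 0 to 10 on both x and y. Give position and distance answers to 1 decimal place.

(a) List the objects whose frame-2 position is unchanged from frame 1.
the blue pentagon, the pink circle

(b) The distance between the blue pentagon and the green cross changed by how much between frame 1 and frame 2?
-1.7

Distance in frame 1: 3.1. Distance in frame 2: 1.4.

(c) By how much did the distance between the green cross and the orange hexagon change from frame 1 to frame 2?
-0.9

Distance in frame 1: 4.6. Distance in frame 2: 3.7.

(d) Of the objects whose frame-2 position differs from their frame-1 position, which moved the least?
the green hexagon

(moved 0.5)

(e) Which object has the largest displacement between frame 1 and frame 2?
the cyan pentagon

(moved 2.8; next 2.0)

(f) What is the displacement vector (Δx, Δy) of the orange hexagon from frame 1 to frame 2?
(1.0, 1.7)

The orange hexagon was at (0.7, 1.3) in frame 1 and (1.7, 3.0) in frame 2.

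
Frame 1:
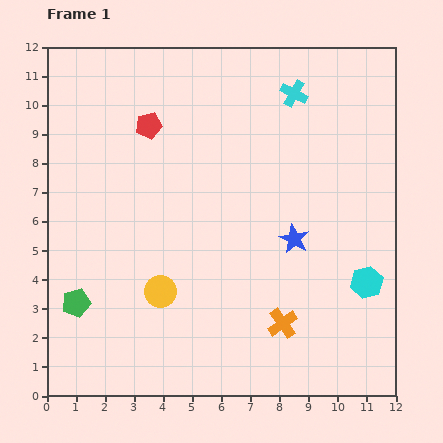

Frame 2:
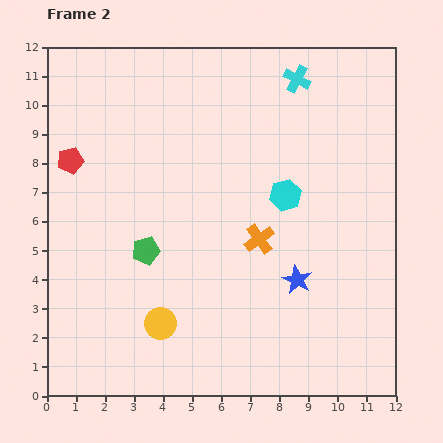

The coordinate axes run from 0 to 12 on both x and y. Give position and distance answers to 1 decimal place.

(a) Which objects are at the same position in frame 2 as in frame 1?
none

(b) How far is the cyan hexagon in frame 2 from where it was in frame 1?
4.1

The cyan hexagon moved from (11.0, 3.9) to (8.2, 6.9), a distance of √(2.8² + 3.0²) ≈ 4.1.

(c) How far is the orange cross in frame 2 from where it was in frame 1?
3.0

The orange cross moved from (8.1, 2.5) to (7.3, 5.4), a distance of √(0.8² + 2.9²) ≈ 3.0.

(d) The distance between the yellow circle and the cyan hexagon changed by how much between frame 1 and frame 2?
-0.9

Distance in frame 1: 7.1. Distance in frame 2: 6.2.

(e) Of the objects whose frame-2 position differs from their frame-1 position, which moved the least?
the cyan cross

(moved 0.5)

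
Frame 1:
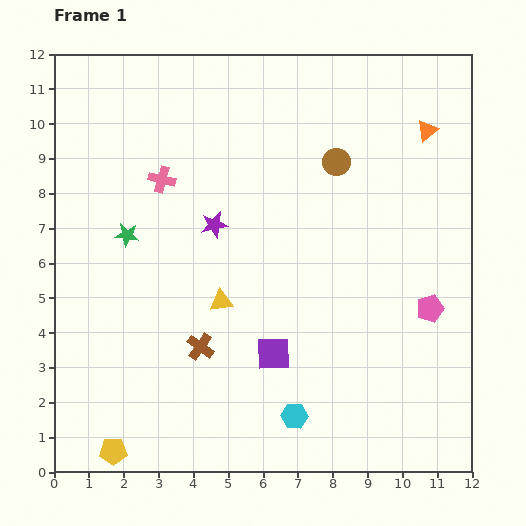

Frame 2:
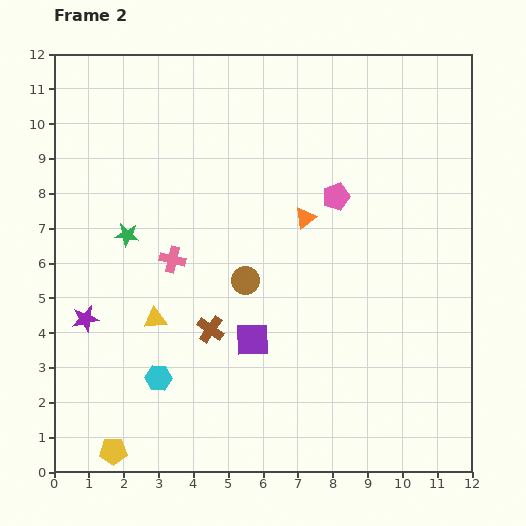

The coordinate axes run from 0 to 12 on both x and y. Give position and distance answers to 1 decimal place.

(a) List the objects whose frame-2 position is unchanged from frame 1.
the yellow pentagon, the green star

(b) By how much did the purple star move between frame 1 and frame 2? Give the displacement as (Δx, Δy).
(-3.7, -2.7)

The purple star was at (4.6, 7.1) in frame 1 and (0.9, 4.4) in frame 2.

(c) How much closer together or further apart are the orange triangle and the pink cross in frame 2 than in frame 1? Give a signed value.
-3.7

Distance in frame 1: 7.7. Distance in frame 2: 4.0.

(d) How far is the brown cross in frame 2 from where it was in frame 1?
0.6

The brown cross moved from (4.2, 3.6) to (4.5, 4.1), a distance of √(0.3² + 0.5²) ≈ 0.6.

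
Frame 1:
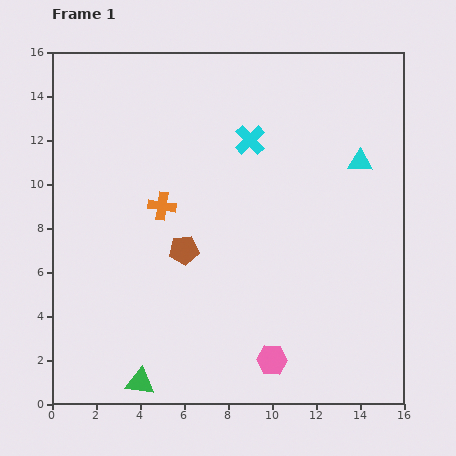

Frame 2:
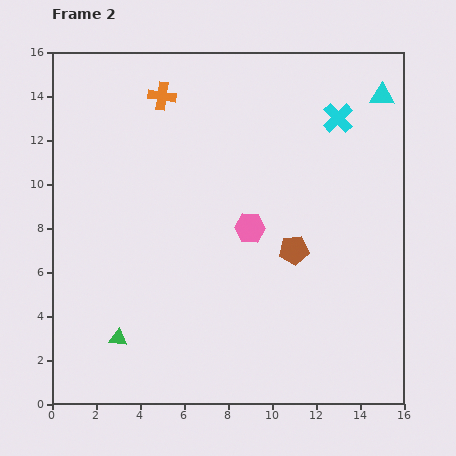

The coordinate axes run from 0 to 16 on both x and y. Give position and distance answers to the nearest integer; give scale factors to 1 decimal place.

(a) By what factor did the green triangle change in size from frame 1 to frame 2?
0.6×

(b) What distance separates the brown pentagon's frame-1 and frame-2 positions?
5

The brown pentagon moved from (6, 7) to (11, 7), a distance of √(5² + 0²) ≈ 5.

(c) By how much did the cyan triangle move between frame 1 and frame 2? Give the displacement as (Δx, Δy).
(1, 3)

The cyan triangle was at (14, 11) in frame 1 and (15, 14) in frame 2.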